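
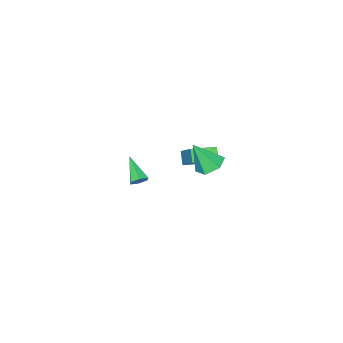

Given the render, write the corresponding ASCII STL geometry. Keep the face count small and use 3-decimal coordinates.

solid 
facet normal 0.351 0.736 -0.579
outer loop
vertex 4.479 -0.941 3.201
vertex 4.264 -1.193 2.75
vertex 3.957 -0.822 3.036
endloop
endfacet
facet normal -0.185 0.420 0.889
outer loop
vertex 4.479 -0.941 3.201
vertex 3.957 -0.822 3.036
vertex 3.656 -2.467 3.75
endloop
endfacet
facet normal 0.352 0.736 -0.578
outer loop
vertex 3.957 -0.822 3.036
vertex 4.264 -1.193 2.75
vertex 3.742 -1.074 2.584
endloop
endfacet
facet normal -0.917 0.288 0.276
outer loop
vertex 3.957 -0.822 3.036
vertex 3.742 -1.074 2.584
vertex 3.656 -2.467 3.75
endloop
endfacet
facet normal 0.352 0.736 -0.578
outer loop
vertex 3.742 -1.074 2.584
vertex 4.264 -1.193 2.75
vertex 4.049 -1.445 2.298
endloop
endfacet
facet normal -0.826 -0.331 -0.457
outer loop
vertex 3.742 -1.074 2.584
vertex 4.049 -1.445 2.298
vertex 3.656 -2.467 3.75
endloop
endfacet
facet normal 0.352 0.736 -0.578
outer loop
vertex 4.049 -1.445 2.298
vertex 4.264 -1.193 2.75
vertex 4.571 -1.564 2.464
endloop
endfacet
facet normal -0.003 -0.817 -0.576
outer loop
vertex 4.049 -1.445 2.298
vertex 4.571 -1.564 2.464
vertex 3.656 -2.467 3.75
endloop
endfacet
facet normal 0.351 0.736 -0.578
outer loop
vertex 4.571 -1.564 2.464
vertex 4.264 -1.193 2.75
vertex 4.785 -1.312 2.915
endloop
endfacet
facet normal 0.728 -0.685 0.037
outer loop
vertex 4.571 -1.564 2.464
vertex 4.785 -1.312 2.915
vertex 3.656 -2.467 3.75
endloop
endfacet
facet normal 0.351 0.736 -0.579
outer loop
vertex 4.785 -1.312 2.915
vertex 4.264 -1.193 2.75
vertex 4.479 -0.941 3.201
endloop
endfacet
facet normal 0.637 -0.067 0.768
outer loop
vertex 4.785 -1.312 2.915
vertex 4.479 -0.941 3.201
vertex 3.656 -2.467 3.75
endloop
endfacet
facet normal -0.334 0.374 -0.865
outer loop
vertex -0.053 -1.02 1.074
vertex -0.7 -0.521 1.539
vertex 0.148 -0.151 1.372
endloop
endfacet
facet normal 0.976 -0.219 -0.019
outer loop
vertex -0.053 -1.02 1.074
vertex 0.148 -0.151 1.372
vertex -0.06 -1.239 3.201
endloop
endfacet
facet normal -0.334 0.374 -0.865
outer loop
vertex 0.148 -0.151 1.372
vertex -0.7 -0.521 1.539
vertex -0.499 0.348 1.837
endloop
endfacet
facet normal 0.723 0.554 0.412
outer loop
vertex 0.148 -0.151 1.372
vertex -0.499 0.348 1.837
vertex -0.06 -1.239 3.201
endloop
endfacet
facet normal -0.334 0.374 -0.865
outer loop
vertex -0.499 0.348 1.837
vertex -0.7 -0.521 1.539
vertex -1.347 -0.022 2.004
endloop
endfacet
facet normal -0.122 0.627 0.769
outer loop
vertex -0.499 0.348 1.837
vertex -1.347 -0.022 2.004
vertex -0.06 -1.239 3.201
endloop
endfacet
facet normal -0.333 0.374 -0.865
outer loop
vertex -1.347 -0.022 2.004
vertex -0.7 -0.521 1.539
vertex -1.548 -0.89 1.706
endloop
endfacet
facet normal -0.715 -0.073 0.695
outer loop
vertex -1.347 -0.022 2.004
vertex -1.548 -0.89 1.706
vertex -0.06 -1.239 3.201
endloop
endfacet
facet normal -0.333 0.374 -0.865
outer loop
vertex -1.548 -0.89 1.706
vertex -0.7 -0.521 1.539
vertex -0.901 -1.389 1.241
endloop
endfacet
facet normal -0.463 -0.846 0.264
outer loop
vertex -1.548 -0.89 1.706
vertex -0.901 -1.389 1.241
vertex -0.06 -1.239 3.201
endloop
endfacet
facet normal -0.333 0.374 -0.865
outer loop
vertex -0.901 -1.389 1.241
vertex -0.7 -0.521 1.539
vertex -0.053 -1.02 1.074
endloop
endfacet
facet normal 0.382 -0.920 -0.093
outer loop
vertex -0.901 -1.389 1.241
vertex -0.053 -1.02 1.074
vertex -0.06 -1.239 3.201
endloop
endfacet
facet normal -0.841 0.532 -0.095
outer loop
vertex -3.764 -2.681 0.124
vertex -3.36 -2.174 -0.612
vertex -4.492 -4.076 -1.236
endloop
endfacet
facet normal -0.412 -0.517 0.751
outer loop
vertex -3.18 -4.906 -1.088
vertex -3.764 -2.681 0.124
vertex -4.492 -4.076 -1.236
endloop
endfacet
facet normal -0.842 0.532 -0.094
outer loop
vertex -4.492 -4.076 -1.236
vertex -3.36 -2.174 -0.612
vertex -4.089 -3.569 -1.972
endloop
endfacet
facet normal -0.350 -0.671 -0.654
outer loop
vertex -4.089 -3.569 -1.972
vertex -3.18 -4.906 -1.088
vertex -4.492 -4.076 -1.236
endloop
endfacet
facet normal 0.350 0.670 0.654
outer loop
vertex -3.764 -2.681 0.124
vertex -2.048 -3.004 -0.464
vertex -3.36 -2.174 -0.612
endloop
endfacet
facet normal -0.411 -0.517 0.751
outer loop
vertex -2.451 -3.511 0.272
vertex -3.764 -2.681 0.124
vertex -3.18 -4.906 -1.088
endloop
endfacet
facet normal 0.350 0.671 0.654
outer loop
vertex -2.451 -3.511 0.272
vertex -2.048 -3.004 -0.464
vertex -3.764 -2.681 0.124
endloop
endfacet
facet normal 0.412 0.517 -0.751
outer loop
vertex -3.36 -2.174 -0.612
vertex -2.048 -3.004 -0.464
vertex -4.089 -3.569 -1.972
endloop
endfacet
facet normal -0.350 -0.671 -0.654
outer loop
vertex -2.776 -4.399 -1.824
vertex -3.18 -4.906 -1.088
vertex -4.089 -3.569 -1.972
endloop
endfacet
facet normal 0.411 0.517 -0.751
outer loop
vertex -4.089 -3.569 -1.972
vertex -2.048 -3.004 -0.464
vertex -2.776 -4.399 -1.824
endloop
endfacet
facet normal 0.841 -0.532 0.095
outer loop
vertex -2.776 -4.399 -1.824
vertex -2.451 -3.511 0.272
vertex -3.18 -4.906 -1.088
endloop
endfacet
facet normal 0.842 -0.532 0.095
outer loop
vertex -2.048 -3.004 -0.464
vertex -2.451 -3.511 0.272
vertex -2.776 -4.399 -1.824
endloop
endfacet

endsolid


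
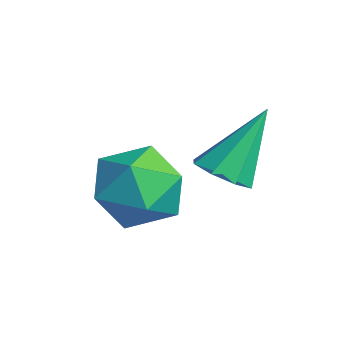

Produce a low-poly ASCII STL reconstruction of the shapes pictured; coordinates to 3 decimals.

solid 
facet normal -0.242 -0.185 0.953
outer loop
vertex -0.415 0.025 -3.252
vertex -0.609 -0.789 -3.459
vertex 0.193 -0.585 -3.216
endloop
endfacet
facet normal 0.265 0.318 0.910
outer loop
vertex -0.415 0.025 -3.252
vertex 0.193 -0.585 -3.216
vertex 0.38 0.191 -3.542
endloop
endfacet
facet normal 0.010 0.856 0.517
outer loop
vertex -0.415 0.025 -3.252
vertex 0.38 0.191 -3.542
vertex -0.306 0.467 -3.985
endloop
endfacet
facet normal -0.655 0.687 0.317
outer loop
vertex -0.415 0.025 -3.252
vertex -0.306 0.467 -3.985
vertex -0.917 -0.139 -3.934
endloop
endfacet
facet normal -0.810 0.044 0.585
outer loop
vertex -0.415 0.025 -3.252
vertex -0.917 -0.139 -3.934
vertex -0.609 -0.789 -3.459
endloop
endfacet
facet normal 0.824 0.039 0.565
outer loop
vertex 0.38 0.191 -3.542
vertex 0.193 -0.585 -3.216
vertex 0.677 -0.521 -3.926
endloop
endfacet
facet normal 0.004 -0.773 0.635
outer loop
vertex 0.193 -0.585 -3.216
vertex -0.609 -0.789 -3.459
vertex 0.066 -1.127 -3.875
endloop
endfacet
facet normal -0.914 -0.403 0.041
outer loop
vertex -0.609 -0.789 -3.459
vertex -0.917 -0.139 -3.934
vertex -0.62 -0.851 -4.318
endloop
endfacet
facet normal -0.663 0.636 -0.395
outer loop
vertex -0.917 -0.139 -3.934
vertex -0.306 0.467 -3.985
vertex -0.433 -0.075 -4.644
endloop
endfacet
facet normal 0.411 0.909 -0.071
outer loop
vertex -0.306 0.467 -3.985
vertex 0.38 0.191 -3.542
vertex 0.369 0.129 -4.401
endloop
endfacet
facet normal 0.655 -0.687 -0.317
outer loop
vertex 0.175 -0.685 -4.608
vertex 0.677 -0.521 -3.926
vertex 0.066 -1.127 -3.875
endloop
endfacet
facet normal -0.010 -0.856 -0.517
outer loop
vertex 0.175 -0.685 -4.608
vertex 0.066 -1.127 -3.875
vertex -0.62 -0.851 -4.318
endloop
endfacet
facet normal -0.265 -0.318 -0.910
outer loop
vertex 0.175 -0.685 -4.608
vertex -0.62 -0.851 -4.318
vertex -0.433 -0.075 -4.644
endloop
endfacet
facet normal 0.242 0.185 -0.953
outer loop
vertex 0.175 -0.685 -4.608
vertex -0.433 -0.075 -4.644
vertex 0.369 0.129 -4.401
endloop
endfacet
facet normal 0.810 -0.044 -0.585
outer loop
vertex 0.175 -0.685 -4.608
vertex 0.369 0.129 -4.401
vertex 0.677 -0.521 -3.926
endloop
endfacet
facet normal 0.663 -0.636 0.395
outer loop
vertex 0.066 -1.127 -3.875
vertex 0.677 -0.521 -3.926
vertex 0.193 -0.585 -3.216
endloop
endfacet
facet normal -0.411 -0.909 0.071
outer loop
vertex -0.62 -0.851 -4.318
vertex 0.066 -1.127 -3.875
vertex -0.609 -0.789 -3.459
endloop
endfacet
facet normal -0.824 -0.039 -0.565
outer loop
vertex -0.433 -0.075 -4.644
vertex -0.62 -0.851 -4.318
vertex -0.917 -0.139 -3.934
endloop
endfacet
facet normal -0.004 0.773 -0.635
outer loop
vertex 0.369 0.129 -4.401
vertex -0.433 -0.075 -4.644
vertex -0.306 0.467 -3.985
endloop
endfacet
facet normal 0.914 0.403 -0.041
outer loop
vertex 0.677 -0.521 -3.926
vertex 0.369 0.129 -4.401
vertex 0.38 0.191 -3.542
endloop
endfacet
facet normal 0.091 -0.566 -0.819
outer loop
vertex 1.388 0.871 -3.4
vertex 0.964 0.589 -3.252
vertex 1.042 1.024 -3.544
endloop
endfacet
facet normal 0.453 0.877 -0.157
outer loop
vertex 1.388 0.871 -3.4
vertex 1.042 1.024 -3.544
vertex 0.836 1.391 -2.088
endloop
endfacet
facet normal 0.089 -0.566 -0.819
outer loop
vertex 1.042 1.024 -3.544
vertex 0.964 0.589 -3.252
vertex 0.65 0.923 -3.517
endloop
endfacet
facet normal -0.258 0.928 -0.270
outer loop
vertex 1.042 1.024 -3.544
vertex 0.65 0.923 -3.517
vertex 0.836 1.391 -2.088
endloop
endfacet
facet normal 0.091 -0.565 -0.820
outer loop
vertex 0.65 0.923 -3.517
vertex 0.964 0.589 -3.252
vertex 0.442 0.625 -3.335
endloop
endfacet
facet normal -0.837 0.542 -0.069
outer loop
vertex 0.65 0.923 -3.517
vertex 0.442 0.625 -3.335
vertex 0.836 1.391 -2.088
endloop
endfacet
facet normal 0.091 -0.565 -0.820
outer loop
vertex 0.442 0.625 -3.335
vertex 0.964 0.589 -3.252
vertex 0.541 0.307 -3.105
endloop
endfacet
facet normal -0.942 -0.054 0.331
outer loop
vertex 0.442 0.625 -3.335
vertex 0.541 0.307 -3.105
vertex 0.836 1.391 -2.088
endloop
endfacet
facet normal 0.092 -0.565 -0.820
outer loop
vertex 0.541 0.307 -3.105
vertex 0.964 0.589 -3.252
vertex 0.887 0.153 -2.96
endloop
endfacet
facet normal -0.515 -0.508 0.691
outer loop
vertex 0.541 0.307 -3.105
vertex 0.887 0.153 -2.96
vertex 0.836 1.391 -2.088
endloop
endfacet
facet normal 0.091 -0.565 -0.820
outer loop
vertex 0.887 0.153 -2.96
vertex 0.964 0.589 -3.252
vertex 1.279 0.255 -2.987
endloop
endfacet
facet normal 0.201 -0.559 0.805
outer loop
vertex 0.887 0.153 -2.96
vertex 1.279 0.255 -2.987
vertex 0.836 1.391 -2.088
endloop
endfacet
facet normal 0.090 -0.565 -0.820
outer loop
vertex 1.279 0.255 -2.987
vertex 0.964 0.589 -3.252
vertex 1.487 0.552 -3.169
endloop
endfacet
facet normal 0.778 -0.175 0.604
outer loop
vertex 1.279 0.255 -2.987
vertex 1.487 0.552 -3.169
vertex 0.836 1.391 -2.088
endloop
endfacet
facet normal 0.090 -0.566 -0.820
outer loop
vertex 1.487 0.552 -3.169
vertex 0.964 0.589 -3.252
vertex 1.388 0.871 -3.4
endloop
endfacet
facet normal 0.883 0.422 0.204
outer loop
vertex 1.487 0.552 -3.169
vertex 1.388 0.871 -3.4
vertex 0.836 1.391 -2.088
endloop
endfacet

endsolid


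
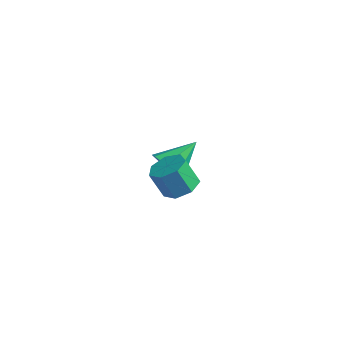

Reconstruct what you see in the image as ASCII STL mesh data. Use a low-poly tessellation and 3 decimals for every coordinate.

solid 
facet normal 0.463 0.097 -0.881
outer loop
vertex 2.777 -3.145 1.103
vertex 2.063 -2.805 0.765
vertex 2.716 -2.402 1.153
endloop
endfacet
facet normal 0.883 0.041 0.468
outer loop
vertex 2.777 -3.145 1.103
vertex 2.716 -2.402 1.153
vertex 2.152 -3.275 2.293
endloop
endfacet
facet normal 0.882 0.042 0.468
outer loop
vertex 2.152 -3.275 2.293
vertex 2.716 -2.402 1.153
vertex 2.091 -2.533 2.342
endloop
endfacet
facet normal -0.462 -0.096 0.881
outer loop
vertex 2.152 -3.275 2.293
vertex 2.091 -2.533 2.342
vertex 1.437 -2.935 1.955
endloop
endfacet
facet normal 0.464 0.096 -0.881
outer loop
vertex 2.716 -2.402 1.153
vertex 2.063 -2.805 0.765
vertex 2.164 -1.963 0.91
endloop
endfacet
facet normal 0.487 0.803 0.344
outer loop
vertex 2.716 -2.402 1.153
vertex 2.164 -1.963 0.91
vertex 2.091 -2.533 2.342
endloop
endfacet
facet normal 0.488 0.802 0.344
outer loop
vertex 2.091 -2.533 2.342
vertex 2.164 -1.963 0.91
vertex 1.539 -2.093 2.1
endloop
endfacet
facet normal -0.463 -0.096 0.881
outer loop
vertex 2.091 -2.533 2.342
vertex 1.539 -2.093 2.1
vertex 1.437 -2.935 1.955
endloop
endfacet
facet normal 0.462 0.096 -0.882
outer loop
vertex 2.164 -1.963 0.91
vertex 2.063 -2.805 0.765
vertex 1.535 -2.158 0.559
endloop
endfacet
facet normal -0.276 0.960 -0.040
outer loop
vertex 2.164 -1.963 0.91
vertex 1.535 -2.158 0.559
vertex 1.539 -2.093 2.1
endloop
endfacet
facet normal -0.275 0.960 -0.040
outer loop
vertex 1.539 -2.093 2.1
vertex 1.535 -2.158 0.559
vertex 0.91 -2.288 1.748
endloop
endfacet
facet normal -0.463 -0.096 0.881
outer loop
vertex 1.539 -2.093 2.1
vertex 0.91 -2.288 1.748
vertex 1.437 -2.935 1.955
endloop
endfacet
facet normal 0.462 0.096 -0.882
outer loop
vertex 1.535 -2.158 0.559
vertex 2.063 -2.805 0.765
vertex 1.303 -2.84 0.363
endloop
endfacet
facet normal -0.830 0.395 -0.393
outer loop
vertex 1.535 -2.158 0.559
vertex 1.303 -2.84 0.363
vertex 0.91 -2.288 1.748
endloop
endfacet
facet normal -0.830 0.395 -0.393
outer loop
vertex 0.91 -2.288 1.748
vertex 1.303 -2.84 0.363
vertex 0.678 -2.97 1.552
endloop
endfacet
facet normal -0.463 -0.096 0.881
outer loop
vertex 0.91 -2.288 1.748
vertex 0.678 -2.97 1.552
vertex 1.437 -2.935 1.955
endloop
endfacet
facet normal 0.462 0.096 -0.882
outer loop
vertex 1.303 -2.84 0.363
vertex 2.063 -2.805 0.765
vertex 1.644 -3.495 0.47
endloop
endfacet
facet normal -0.760 -0.469 -0.451
outer loop
vertex 1.303 -2.84 0.363
vertex 1.644 -3.495 0.47
vertex 0.678 -2.97 1.552
endloop
endfacet
facet normal -0.760 -0.468 -0.451
outer loop
vertex 0.678 -2.97 1.552
vertex 1.644 -3.495 0.47
vertex 1.019 -3.626 1.659
endloop
endfacet
facet normal -0.463 -0.097 0.881
outer loop
vertex 0.678 -2.97 1.552
vertex 1.019 -3.626 1.659
vertex 1.437 -2.935 1.955
endloop
endfacet
facet normal 0.463 0.096 -0.881
outer loop
vertex 1.644 -3.495 0.47
vertex 2.063 -2.805 0.765
vertex 2.299 -3.631 0.799
endloop
endfacet
facet normal -0.118 -0.978 -0.170
outer loop
vertex 1.644 -3.495 0.47
vertex 2.299 -3.631 0.799
vertex 1.019 -3.626 1.659
endloop
endfacet
facet normal -0.117 -0.979 -0.168
outer loop
vertex 1.019 -3.626 1.659
vertex 2.299 -3.631 0.799
vertex 1.674 -3.761 1.989
endloop
endfacet
facet normal -0.464 -0.097 0.881
outer loop
vertex 1.019 -3.626 1.659
vertex 1.674 -3.761 1.989
vertex 1.437 -2.935 1.955
endloop
endfacet
facet normal 0.463 0.096 -0.881
outer loop
vertex 2.299 -3.631 0.799
vertex 2.063 -2.805 0.765
vertex 2.777 -3.145 1.103
endloop
endfacet
facet normal 0.613 -0.753 0.240
outer loop
vertex 2.299 -3.631 0.799
vertex 2.777 -3.145 1.103
vertex 1.674 -3.761 1.989
endloop
endfacet
facet normal 0.613 -0.753 0.240
outer loop
vertex 1.674 -3.761 1.989
vertex 2.777 -3.145 1.103
vertex 2.152 -3.275 2.293
endloop
endfacet
facet normal -0.462 -0.096 0.881
outer loop
vertex 1.674 -3.761 1.989
vertex 2.152 -3.275 2.293
vertex 1.437 -2.935 1.955
endloop
endfacet
facet normal -0.286 -0.830 -0.479
outer loop
vertex -0.92 1.449 -3.637
vertex -1.729 1.916 -3.963
vertex -0.807 1.794 -4.302
endloop
endfacet
facet normal 0.976 0.072 0.203
outer loop
vertex -0.92 1.449 -3.637
vertex -0.807 1.794 -4.302
vertex -1.191 3.484 -3.057
endloop
endfacet
facet normal -0.286 -0.830 -0.480
outer loop
vertex -0.807 1.794 -4.302
vertex -1.729 1.916 -3.963
vertex -1.235 2.211 -4.768
endloop
endfacet
facet normal 0.821 0.447 -0.354
outer loop
vertex -0.807 1.794 -4.302
vertex -1.235 2.211 -4.768
vertex -1.191 3.484 -3.057
endloop
endfacet
facet normal -0.286 -0.830 -0.479
outer loop
vertex -1.235 2.211 -4.768
vertex -1.729 1.916 -3.963
vertex -1.952 2.455 -4.763
endloop
endfacet
facet normal 0.259 0.772 -0.581
outer loop
vertex -1.235 2.211 -4.768
vertex -1.952 2.455 -4.763
vertex -1.191 3.484 -3.057
endloop
endfacet
facet normal -0.285 -0.830 -0.480
outer loop
vertex -1.952 2.455 -4.763
vertex -1.729 1.916 -3.963
vertex -2.539 2.383 -4.29
endloop
endfacet
facet normal -0.383 0.856 -0.346
outer loop
vertex -1.952 2.455 -4.763
vertex -2.539 2.383 -4.29
vertex -1.191 3.484 -3.057
endloop
endfacet
facet normal -0.285 -0.830 -0.480
outer loop
vertex -2.539 2.383 -4.29
vertex -1.729 1.916 -3.963
vertex -2.652 2.037 -3.625
endloop
endfacet
facet normal -0.728 0.651 0.215
outer loop
vertex -2.539 2.383 -4.29
vertex -2.652 2.037 -3.625
vertex -1.191 3.484 -3.057
endloop
endfacet
facet normal -0.284 -0.830 -0.479
outer loop
vertex -2.652 2.037 -3.625
vertex -1.729 1.916 -3.963
vertex -2.224 1.621 -3.158
endloop
endfacet
facet normal -0.573 0.276 0.771
outer loop
vertex -2.652 2.037 -3.625
vertex -2.224 1.621 -3.158
vertex -1.191 3.484 -3.057
endloop
endfacet
facet normal -0.286 -0.830 -0.480
outer loop
vertex -2.224 1.621 -3.158
vertex -1.729 1.916 -3.963
vertex -1.507 1.377 -3.163
endloop
endfacet
facet normal -0.010 -0.049 0.999
outer loop
vertex -2.224 1.621 -3.158
vertex -1.507 1.377 -3.163
vertex -1.191 3.484 -3.057
endloop
endfacet
facet normal -0.286 -0.830 -0.480
outer loop
vertex -1.507 1.377 -3.163
vertex -1.729 1.916 -3.963
vertex -0.92 1.449 -3.637
endloop
endfacet
facet normal 0.632 -0.133 0.763
outer loop
vertex -1.507 1.377 -3.163
vertex -0.92 1.449 -3.637
vertex -1.191 3.484 -3.057
endloop
endfacet

endsolid


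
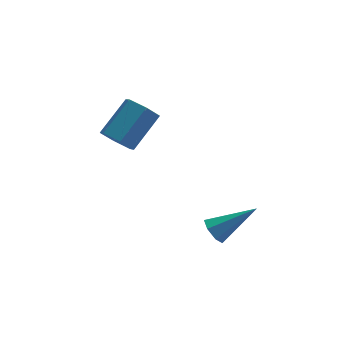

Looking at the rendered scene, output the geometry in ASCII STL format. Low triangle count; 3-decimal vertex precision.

solid 
facet normal -0.590 -0.543 -0.597
outer loop
vertex -3.106 2.977 2.414
vertex -3.675 2.843 3.098
vertex -3.782 3.554 2.557
endloop
endfacet
facet normal 0.296 0.542 -0.787
outer loop
vertex -3.106 2.977 2.414
vertex -3.782 3.554 2.557
vertex -1.896 4.091 3.637
endloop
endfacet
facet normal 0.296 0.542 -0.787
outer loop
vertex -1.896 4.091 3.637
vertex -3.782 3.554 2.557
vertex -2.572 4.668 3.78
endloop
endfacet
facet normal 0.590 0.544 0.597
outer loop
vertex -1.896 4.091 3.637
vertex -2.572 4.668 3.78
vertex -2.465 3.957 4.322
endloop
endfacet
facet normal -0.590 -0.543 -0.597
outer loop
vertex -3.782 3.554 2.557
vertex -3.675 2.843 3.098
vertex -4.351 3.42 3.241
endloop
endfacet
facet normal -0.502 0.826 -0.256
outer loop
vertex -3.782 3.554 2.557
vertex -4.351 3.42 3.241
vertex -2.572 4.668 3.78
endloop
endfacet
facet normal -0.502 0.826 -0.256
outer loop
vertex -2.572 4.668 3.78
vertex -4.351 3.42 3.241
vertex -3.141 4.534 4.465
endloop
endfacet
facet normal 0.590 0.544 0.597
outer loop
vertex -2.572 4.668 3.78
vertex -3.141 4.534 4.465
vertex -2.465 3.957 4.322
endloop
endfacet
facet normal -0.590 -0.544 -0.597
outer loop
vertex -4.351 3.42 3.241
vertex -3.675 2.843 3.098
vertex -4.244 2.709 3.783
endloop
endfacet
facet normal -0.799 0.284 0.531
outer loop
vertex -4.351 3.42 3.241
vertex -4.244 2.709 3.783
vertex -3.141 4.534 4.465
endloop
endfacet
facet normal -0.798 0.284 0.531
outer loop
vertex -3.141 4.534 4.465
vertex -4.244 2.709 3.783
vertex -3.034 3.823 5.006
endloop
endfacet
facet normal 0.590 0.543 0.597
outer loop
vertex -3.141 4.534 4.465
vertex -3.034 3.823 5.006
vertex -2.465 3.957 4.322
endloop
endfacet
facet normal -0.590 -0.544 -0.597
outer loop
vertex -4.244 2.709 3.783
vertex -3.675 2.843 3.098
vertex -3.568 2.132 3.64
endloop
endfacet
facet normal -0.296 -0.542 0.787
outer loop
vertex -4.244 2.709 3.783
vertex -3.568 2.132 3.64
vertex -3.034 3.823 5.006
endloop
endfacet
facet normal -0.296 -0.542 0.787
outer loop
vertex -3.034 3.823 5.006
vertex -3.568 2.132 3.64
vertex -2.358 3.246 4.863
endloop
endfacet
facet normal 0.590 0.543 0.597
outer loop
vertex -3.034 3.823 5.006
vertex -2.358 3.246 4.863
vertex -2.465 3.957 4.322
endloop
endfacet
facet normal -0.590 -0.544 -0.597
outer loop
vertex -3.568 2.132 3.64
vertex -3.675 2.843 3.098
vertex -2.999 2.266 2.955
endloop
endfacet
facet normal 0.502 -0.826 0.256
outer loop
vertex -3.568 2.132 3.64
vertex -2.999 2.266 2.955
vertex -2.358 3.246 4.863
endloop
endfacet
facet normal 0.502 -0.826 0.256
outer loop
vertex -2.358 3.246 4.863
vertex -2.999 2.266 2.955
vertex -1.789 3.38 4.179
endloop
endfacet
facet normal 0.590 0.543 0.597
outer loop
vertex -2.358 3.246 4.863
vertex -1.789 3.38 4.179
vertex -2.465 3.957 4.322
endloop
endfacet
facet normal -0.590 -0.543 -0.597
outer loop
vertex -2.999 2.266 2.955
vertex -3.675 2.843 3.098
vertex -3.106 2.977 2.414
endloop
endfacet
facet normal 0.798 -0.284 -0.531
outer loop
vertex -2.999 2.266 2.955
vertex -3.106 2.977 2.414
vertex -1.789 3.38 4.179
endloop
endfacet
facet normal 0.798 -0.284 -0.531
outer loop
vertex -1.789 3.38 4.179
vertex -3.106 2.977 2.414
vertex -1.896 4.091 3.637
endloop
endfacet
facet normal 0.590 0.544 0.597
outer loop
vertex -1.789 3.38 4.179
vertex -1.896 4.091 3.637
vertex -2.465 3.957 4.322
endloop
endfacet
facet normal -0.826 -0.052 -0.561
outer loop
vertex 0.221 -2.143 0.37
vertex -0.075 -1.656 0.761
vertex 0.307 -1.578 0.191
endloop
endfacet
facet normal 0.753 -0.300 -0.585
outer loop
vertex 0.221 -2.143 0.37
vertex 0.307 -1.578 0.191
vertex 1.695 -1.544 1.959
endloop
endfacet
facet normal -0.826 -0.054 -0.561
outer loop
vertex 0.307 -1.578 0.191
vertex -0.075 -1.656 0.761
vertex 0.105 -1.072 0.44
endloop
endfacet
facet normal 0.664 0.526 -0.531
outer loop
vertex 0.307 -1.578 0.191
vertex 0.105 -1.072 0.44
vertex 1.695 -1.544 1.959
endloop
endfacet
facet normal -0.827 -0.052 -0.559
outer loop
vertex 0.105 -1.072 0.44
vertex -0.075 -1.656 0.761
vertex -0.231 -1.006 0.931
endloop
endfacet
facet normal 0.249 0.968 0.040
outer loop
vertex 0.105 -1.072 0.44
vertex -0.231 -1.006 0.931
vertex 1.695 -1.544 1.959
endloop
endfacet
facet normal -0.826 -0.052 -0.561
outer loop
vertex -0.231 -1.006 0.931
vertex -0.075 -1.656 0.761
vertex -0.45 -1.43 1.293
endloop
endfacet
facet normal -0.181 0.691 0.700
outer loop
vertex -0.231 -1.006 0.931
vertex -0.45 -1.43 1.293
vertex 1.695 -1.544 1.959
endloop
endfacet
facet normal -0.827 -0.053 -0.560
outer loop
vertex -0.45 -1.43 1.293
vertex -0.075 -1.656 0.761
vertex -0.386 -2.024 1.255
endloop
endfacet
facet normal -0.300 -0.093 0.949
outer loop
vertex -0.45 -1.43 1.293
vertex -0.386 -2.024 1.255
vertex 1.695 -1.544 1.959
endloop
endfacet
facet normal -0.827 -0.053 -0.560
outer loop
vertex -0.386 -2.024 1.255
vertex -0.075 -1.656 0.761
vertex -0.087 -2.341 0.844
endloop
endfacet
facet normal -0.019 -0.798 0.602
outer loop
vertex -0.386 -2.024 1.255
vertex -0.087 -2.341 0.844
vertex 1.695 -1.544 1.959
endloop
endfacet
facet normal -0.827 -0.053 -0.560
outer loop
vertex -0.087 -2.341 0.844
vertex -0.075 -1.656 0.761
vertex 0.221 -2.143 0.37
endloop
endfacet
facet normal 0.448 -0.890 -0.080
outer loop
vertex -0.087 -2.341 0.844
vertex 0.221 -2.143 0.37
vertex 1.695 -1.544 1.959
endloop
endfacet

endsolid


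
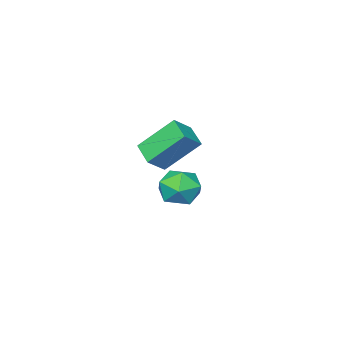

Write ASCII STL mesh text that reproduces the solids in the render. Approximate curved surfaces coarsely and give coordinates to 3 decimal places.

solid 
facet normal -0.518 0.490 0.701
outer loop
vertex -2.251 -2.778 -2.625
vertex -1.448 -2.826 -1.998
vertex -1.876 -1.803 -3.03
endloop
endfacet
facet normal -0.787 0.047 -0.615
outer loop
vertex -0.892 -2.734 -4.362
vertex -2.251 -2.778 -2.625
vertex -1.876 -1.803 -3.03
endloop
endfacet
facet normal -0.518 0.490 0.701
outer loop
vertex -1.876 -1.803 -3.03
vertex -1.448 -2.826 -1.998
vertex -1.073 -1.851 -2.403
endloop
endfacet
facet normal 0.334 0.870 -0.361
outer loop
vertex -1.073 -1.851 -2.403
vertex -0.892 -2.734 -4.362
vertex -1.876 -1.803 -3.03
endloop
endfacet
facet normal -0.334 -0.870 0.361
outer loop
vertex -2.251 -2.778 -2.625
vertex -0.464 -3.757 -3.33
vertex -1.448 -2.826 -1.998
endloop
endfacet
facet normal -0.787 0.047 -0.615
outer loop
vertex -1.267 -3.709 -3.957
vertex -2.251 -2.778 -2.625
vertex -0.892 -2.734 -4.362
endloop
endfacet
facet normal -0.334 -0.870 0.361
outer loop
vertex -1.267 -3.709 -3.957
vertex -0.464 -3.757 -3.33
vertex -2.251 -2.778 -2.625
endloop
endfacet
facet normal 0.787 -0.047 0.615
outer loop
vertex -1.448 -2.826 -1.998
vertex -0.464 -3.757 -3.33
vertex -1.073 -1.851 -2.403
endloop
endfacet
facet normal 0.334 0.870 -0.361
outer loop
vertex -0.089 -2.782 -3.735
vertex -0.892 -2.734 -4.362
vertex -1.073 -1.851 -2.403
endloop
endfacet
facet normal 0.787 -0.047 0.615
outer loop
vertex -1.073 -1.851 -2.403
vertex -0.464 -3.757 -3.33
vertex -0.089 -2.782 -3.735
endloop
endfacet
facet normal 0.518 -0.490 -0.701
outer loop
vertex -0.089 -2.782 -3.735
vertex -1.267 -3.709 -3.957
vertex -0.892 -2.734 -4.362
endloop
endfacet
facet normal 0.518 -0.490 -0.701
outer loop
vertex -0.464 -3.757 -3.33
vertex -1.267 -3.709 -3.957
vertex -0.089 -2.782 -3.735
endloop
endfacet
facet normal -0.426 0.831 -0.358
outer loop
vertex 2.364 2.048 -3.223
vertex 1.574 1.708 -3.073
vertex 1.971 2.178 -2.454
endloop
endfacet
facet normal 0.206 0.977 -0.060
outer loop
vertex 2.364 2.048 -3.223
vertex 1.971 2.178 -2.454
vertex 2.824 1.996 -2.483
endloop
endfacet
facet normal 0.704 0.590 -0.396
outer loop
vertex 2.364 2.048 -3.223
vertex 2.824 1.996 -2.483
vertex 2.954 1.413 -3.12
endloop
endfacet
facet normal 0.378 0.205 -0.903
outer loop
vertex 2.364 2.048 -3.223
vertex 2.954 1.413 -3.12
vertex 2.181 1.235 -3.484
endloop
endfacet
facet normal -0.319 0.354 -0.879
outer loop
vertex 2.364 2.048 -3.223
vertex 2.181 1.235 -3.484
vertex 1.574 1.708 -3.073
endloop
endfacet
facet normal 0.184 0.763 0.619
outer loop
vertex 2.824 1.996 -2.483
vertex 1.971 2.178 -2.454
vertex 2.319 1.625 -1.876
endloop
endfacet
facet normal -0.838 0.528 0.137
outer loop
vertex 1.971 2.178 -2.454
vertex 1.574 1.708 -3.073
vertex 1.546 1.447 -2.24
endloop
endfacet
facet normal -0.667 -0.244 -0.704
outer loop
vertex 1.574 1.708 -3.073
vertex 2.181 1.235 -3.484
vertex 1.676 0.864 -2.877
endloop
endfacet
facet normal 0.461 -0.486 -0.742
outer loop
vertex 2.181 1.235 -3.484
vertex 2.954 1.413 -3.12
vertex 2.529 0.682 -2.906
endloop
endfacet
facet normal 0.988 0.137 0.076
outer loop
vertex 2.954 1.413 -3.12
vertex 2.824 1.996 -2.483
vertex 2.926 1.152 -2.287
endloop
endfacet
facet normal -0.378 -0.205 0.903
outer loop
vertex 2.136 0.812 -2.137
vertex 2.319 1.625 -1.876
vertex 1.546 1.447 -2.24
endloop
endfacet
facet normal -0.704 -0.590 0.396
outer loop
vertex 2.136 0.812 -2.137
vertex 1.546 1.447 -2.24
vertex 1.676 0.864 -2.877
endloop
endfacet
facet normal -0.206 -0.977 0.060
outer loop
vertex 2.136 0.812 -2.137
vertex 1.676 0.864 -2.877
vertex 2.529 0.682 -2.906
endloop
endfacet
facet normal 0.426 -0.831 0.358
outer loop
vertex 2.136 0.812 -2.137
vertex 2.529 0.682 -2.906
vertex 2.926 1.152 -2.287
endloop
endfacet
facet normal 0.319 -0.354 0.879
outer loop
vertex 2.136 0.812 -2.137
vertex 2.926 1.152 -2.287
vertex 2.319 1.625 -1.876
endloop
endfacet
facet normal -0.461 0.486 0.742
outer loop
vertex 1.546 1.447 -2.24
vertex 2.319 1.625 -1.876
vertex 1.971 2.178 -2.454
endloop
endfacet
facet normal -0.988 -0.137 -0.076
outer loop
vertex 1.676 0.864 -2.877
vertex 1.546 1.447 -2.24
vertex 1.574 1.708 -3.073
endloop
endfacet
facet normal -0.184 -0.763 -0.619
outer loop
vertex 2.529 0.682 -2.906
vertex 1.676 0.864 -2.877
vertex 2.181 1.235 -3.484
endloop
endfacet
facet normal 0.838 -0.528 -0.137
outer loop
vertex 2.926 1.152 -2.287
vertex 2.529 0.682 -2.906
vertex 2.954 1.413 -3.12
endloop
endfacet
facet normal 0.667 0.244 0.704
outer loop
vertex 2.319 1.625 -1.876
vertex 2.926 1.152 -2.287
vertex 2.824 1.996 -2.483
endloop
endfacet

endsolid


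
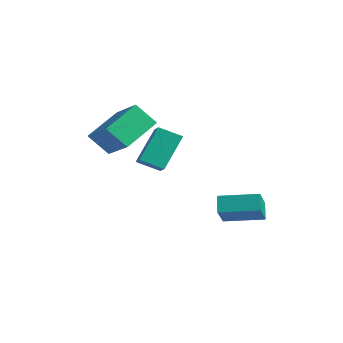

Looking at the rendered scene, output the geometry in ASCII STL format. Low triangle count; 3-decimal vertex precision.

solid 
facet normal -0.836 0.183 -0.518
outer loop
vertex -3.108 -3.319 1.64
vertex -3.264 -1.399 2.572
vertex -2.33 -2.745 0.587
endloop
endfacet
facet normal 0.073 -0.897 -0.435
outer loop
vertex -0.616 -3.121 1.648
vertex -3.108 -3.319 1.64
vertex -2.33 -2.745 0.587
endloop
endfacet
facet normal -0.835 0.184 -0.518
outer loop
vertex -2.33 -2.745 0.587
vertex -3.264 -1.399 2.572
vertex -2.485 -0.825 1.519
endloop
endfacet
facet normal 0.544 0.402 -0.737
outer loop
vertex -2.485 -0.825 1.519
vertex -0.616 -3.121 1.648
vertex -2.33 -2.745 0.587
endloop
endfacet
facet normal -0.544 -0.402 0.737
outer loop
vertex -3.108 -3.319 1.64
vertex -1.55 -1.775 3.633
vertex -3.264 -1.399 2.572
endloop
endfacet
facet normal 0.073 -0.897 -0.435
outer loop
vertex -1.395 -3.695 2.701
vertex -3.108 -3.319 1.64
vertex -0.616 -3.121 1.648
endloop
endfacet
facet normal -0.544 -0.401 0.737
outer loop
vertex -1.395 -3.695 2.701
vertex -1.55 -1.775 3.633
vertex -3.108 -3.319 1.64
endloop
endfacet
facet normal -0.073 0.897 0.435
outer loop
vertex -3.264 -1.399 2.572
vertex -1.55 -1.775 3.633
vertex -2.485 -0.825 1.519
endloop
endfacet
facet normal 0.544 0.402 -0.736
outer loop
vertex -0.772 -1.201 2.58
vertex -0.616 -3.121 1.648
vertex -2.485 -0.825 1.519
endloop
endfacet
facet normal -0.073 0.897 0.435
outer loop
vertex -2.485 -0.825 1.519
vertex -1.55 -1.775 3.633
vertex -0.772 -1.201 2.58
endloop
endfacet
facet normal 0.835 -0.184 0.518
outer loop
vertex -0.772 -1.201 2.58
vertex -1.395 -3.695 2.701
vertex -0.616 -3.121 1.648
endloop
endfacet
facet normal 0.836 -0.184 0.517
outer loop
vertex -1.55 -1.775 3.633
vertex -1.395 -3.695 2.701
vertex -0.772 -1.201 2.58
endloop
endfacet
facet normal -0.650 -0.621 0.438
outer loop
vertex 1.395 -3.093 3.442
vertex 0.688 -2.678 2.982
vertex 1.618 -4.401 1.919
endloop
endfacet
facet normal 0.752 -0.442 0.490
outer loop
vertex 2.392 -3.662 1.398
vertex 1.395 -3.093 3.442
vertex 1.618 -4.401 1.919
endloop
endfacet
facet normal -0.650 -0.621 0.438
outer loop
vertex 1.618 -4.401 1.919
vertex 0.688 -2.678 2.982
vertex 0.911 -3.985 1.459
endloop
endfacet
facet normal 0.110 -0.647 -0.754
outer loop
vertex 0.911 -3.985 1.459
vertex 2.392 -3.662 1.398
vertex 1.618 -4.401 1.919
endloop
endfacet
facet normal -0.111 0.647 0.754
outer loop
vertex 1.395 -3.093 3.442
vertex 1.462 -1.939 2.461
vertex 0.688 -2.678 2.982
endloop
endfacet
facet normal 0.751 -0.442 0.490
outer loop
vertex 2.169 -2.355 2.921
vertex 1.395 -3.093 3.442
vertex 2.392 -3.662 1.398
endloop
endfacet
facet normal -0.110 0.647 0.754
outer loop
vertex 2.169 -2.355 2.921
vertex 1.462 -1.939 2.461
vertex 1.395 -3.093 3.442
endloop
endfacet
facet normal -0.752 0.442 -0.489
outer loop
vertex 0.688 -2.678 2.982
vertex 1.462 -1.939 2.461
vertex 0.911 -3.985 1.459
endloop
endfacet
facet normal 0.110 -0.648 -0.754
outer loop
vertex 1.685 -3.247 0.938
vertex 2.392 -3.662 1.398
vertex 0.911 -3.985 1.459
endloop
endfacet
facet normal -0.751 0.442 -0.490
outer loop
vertex 0.911 -3.985 1.459
vertex 1.462 -1.939 2.461
vertex 1.685 -3.247 0.938
endloop
endfacet
facet normal 0.650 0.621 -0.438
outer loop
vertex 1.685 -3.247 0.938
vertex 2.169 -2.355 2.921
vertex 2.392 -3.662 1.398
endloop
endfacet
facet normal 0.650 0.621 -0.438
outer loop
vertex 1.462 -1.939 2.461
vertex 2.169 -2.355 2.921
vertex 1.685 -3.247 0.938
endloop
endfacet
facet normal -0.512 0.480 0.712
outer loop
vertex 0.985 0.909 -2.135
vertex 2.5 2.159 -1.887
vertex 0.357 1.89 -3.247
endloop
endfacet
facet normal -0.765 -0.632 -0.125
outer loop
vertex 0.88 1.401 -3.973
vertex 0.985 0.909 -2.135
vertex 0.357 1.89 -3.247
endloop
endfacet
facet normal -0.512 0.479 0.712
outer loop
vertex 0.357 1.89 -3.247
vertex 2.5 2.159 -1.887
vertex 1.873 3.14 -2.998
endloop
endfacet
facet normal -0.389 0.609 -0.691
outer loop
vertex 1.873 3.14 -2.998
vertex 0.88 1.401 -3.973
vertex 0.357 1.89 -3.247
endloop
endfacet
facet normal 0.389 -0.609 0.691
outer loop
vertex 0.985 0.909 -2.135
vertex 3.023 1.67 -2.613
vertex 2.5 2.159 -1.887
endloop
endfacet
facet normal -0.766 -0.631 -0.125
outer loop
vertex 1.507 0.42 -2.862
vertex 0.985 0.909 -2.135
vertex 0.88 1.401 -3.973
endloop
endfacet
facet normal 0.390 -0.610 0.690
outer loop
vertex 1.507 0.42 -2.862
vertex 3.023 1.67 -2.613
vertex 0.985 0.909 -2.135
endloop
endfacet
facet normal 0.765 0.631 0.126
outer loop
vertex 2.5 2.159 -1.887
vertex 3.023 1.67 -2.613
vertex 1.873 3.14 -2.998
endloop
endfacet
facet normal -0.390 0.610 -0.690
outer loop
vertex 2.395 2.651 -3.725
vertex 0.88 1.401 -3.973
vertex 1.873 3.14 -2.998
endloop
endfacet
facet normal 0.765 0.631 0.125
outer loop
vertex 1.873 3.14 -2.998
vertex 3.023 1.67 -2.613
vertex 2.395 2.651 -3.725
endloop
endfacet
facet normal 0.512 -0.480 -0.712
outer loop
vertex 2.395 2.651 -3.725
vertex 1.507 0.42 -2.862
vertex 0.88 1.401 -3.973
endloop
endfacet
facet normal 0.512 -0.480 -0.712
outer loop
vertex 3.023 1.67 -2.613
vertex 1.507 0.42 -2.862
vertex 2.395 2.651 -3.725
endloop
endfacet

endsolid


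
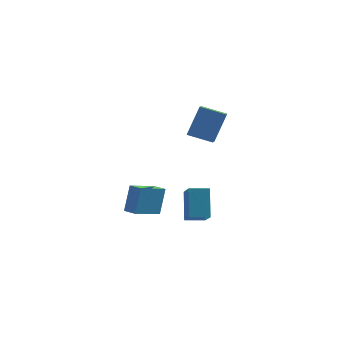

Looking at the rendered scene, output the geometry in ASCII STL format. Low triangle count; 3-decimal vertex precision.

solid 
facet normal -0.620 -0.692 0.369
outer loop
vertex -2.757 -2.729 -1.908
vertex -3.423 -2.198 -2.031
vertex -2.984 -3.383 -3.515
endloop
endfacet
facet normal 0.773 -0.618 0.142
outer loop
vertex -1.817 -2.082 -4.209
vertex -2.757 -2.729 -1.908
vertex -2.984 -3.383 -3.515
endloop
endfacet
facet normal -0.621 -0.692 0.369
outer loop
vertex -2.984 -3.383 -3.515
vertex -3.423 -2.198 -2.031
vertex -3.649 -2.852 -3.638
endloop
endfacet
facet normal -0.129 -0.374 -0.918
outer loop
vertex -3.649 -2.852 -3.638
vertex -1.817 -2.082 -4.209
vertex -2.984 -3.383 -3.515
endloop
endfacet
facet normal 0.129 0.374 0.918
outer loop
vertex -2.757 -2.729 -1.908
vertex -2.256 -0.897 -2.725
vertex -3.423 -2.198 -2.031
endloop
endfacet
facet normal 0.774 -0.617 0.142
outer loop
vertex -1.591 -1.428 -2.602
vertex -2.757 -2.729 -1.908
vertex -1.817 -2.082 -4.209
endloop
endfacet
facet normal 0.129 0.374 0.918
outer loop
vertex -1.591 -1.428 -2.602
vertex -2.256 -0.897 -2.725
vertex -2.757 -2.729 -1.908
endloop
endfacet
facet normal -0.773 0.618 -0.143
outer loop
vertex -3.423 -2.198 -2.031
vertex -2.256 -0.897 -2.725
vertex -3.649 -2.852 -3.638
endloop
endfacet
facet normal -0.129 -0.374 -0.918
outer loop
vertex -2.483 -1.551 -4.332
vertex -1.817 -2.082 -4.209
vertex -3.649 -2.852 -3.638
endloop
endfacet
facet normal -0.774 0.618 -0.142
outer loop
vertex -3.649 -2.852 -3.638
vertex -2.256 -0.897 -2.725
vertex -2.483 -1.551 -4.332
endloop
endfacet
facet normal 0.620 0.692 -0.369
outer loop
vertex -2.483 -1.551 -4.332
vertex -1.591 -1.428 -2.602
vertex -1.817 -2.082 -4.209
endloop
endfacet
facet normal 0.621 0.692 -0.369
outer loop
vertex -2.256 -0.897 -2.725
vertex -1.591 -1.428 -2.602
vertex -2.483 -1.551 -4.332
endloop
endfacet
facet normal -0.955 0.113 0.276
outer loop
vertex 0.226 -1.175 3.703
vertex 0.221 -0.302 3.329
vertex -0.373 -1.932 1.94
endloop
endfacet
facet normal 0.006 -0.920 0.393
outer loop
vertex 1.039 -2.098 1.531
vertex 0.226 -1.175 3.703
vertex -0.373 -1.932 1.94
endloop
endfacet
facet normal -0.954 0.112 0.277
outer loop
vertex -0.373 -1.932 1.94
vertex 0.221 -0.302 3.329
vertex -0.379 -1.058 1.566
endloop
endfacet
facet normal -0.298 -0.377 -0.877
outer loop
vertex -0.379 -1.058 1.566
vertex 1.039 -2.098 1.531
vertex -0.373 -1.932 1.94
endloop
endfacet
facet normal 0.298 0.377 0.877
outer loop
vertex 0.226 -1.175 3.703
vertex 1.633 -0.468 2.92
vertex 0.221 -0.302 3.329
endloop
endfacet
facet normal 0.005 -0.920 0.393
outer loop
vertex 1.639 -1.342 3.294
vertex 0.226 -1.175 3.703
vertex 1.039 -2.098 1.531
endloop
endfacet
facet normal 0.298 0.377 0.877
outer loop
vertex 1.639 -1.342 3.294
vertex 1.633 -0.468 2.92
vertex 0.226 -1.175 3.703
endloop
endfacet
facet normal -0.006 0.920 -0.393
outer loop
vertex 0.221 -0.302 3.329
vertex 1.633 -0.468 2.92
vertex -0.379 -1.058 1.566
endloop
endfacet
facet normal -0.298 -0.377 -0.877
outer loop
vertex 1.034 -1.225 1.157
vertex 1.039 -2.098 1.531
vertex -0.379 -1.058 1.566
endloop
endfacet
facet normal -0.005 0.919 -0.393
outer loop
vertex -0.379 -1.058 1.566
vertex 1.633 -0.468 2.92
vertex 1.034 -1.225 1.157
endloop
endfacet
facet normal 0.954 -0.113 -0.276
outer loop
vertex 1.034 -1.225 1.157
vertex 1.639 -1.342 3.294
vertex 1.039 -2.098 1.531
endloop
endfacet
facet normal 0.955 -0.112 -0.276
outer loop
vertex 1.633 -0.468 2.92
vertex 1.639 -1.342 3.294
vertex 1.034 -1.225 1.157
endloop
endfacet
facet normal -0.971 -0.231 0.067
outer loop
vertex -0.332 -1.336 -2.515
vertex -0.779 0.202 -3.679
vertex -0.167 -2.49 -4.103
endloop
endfacet
facet normal 0.226 -0.777 0.588
outer loop
vertex 0.959 -2.222 -4.181
vertex -0.332 -1.336 -2.515
vertex -0.167 -2.49 -4.103
endloop
endfacet
facet normal -0.971 -0.231 0.067
outer loop
vertex -0.167 -2.49 -4.103
vertex -0.779 0.202 -3.679
vertex -0.614 -0.952 -5.267
endloop
endfacet
facet normal 0.084 -0.586 -0.806
outer loop
vertex -0.614 -0.952 -5.267
vertex 0.959 -2.222 -4.181
vertex -0.167 -2.49 -4.103
endloop
endfacet
facet normal -0.084 0.586 0.806
outer loop
vertex -0.332 -1.336 -2.515
vertex 0.347 0.47 -3.757
vertex -0.779 0.202 -3.679
endloop
endfacet
facet normal 0.226 -0.777 0.588
outer loop
vertex 0.794 -1.068 -2.593
vertex -0.332 -1.336 -2.515
vertex 0.959 -2.222 -4.181
endloop
endfacet
facet normal -0.084 0.586 0.806
outer loop
vertex 0.794 -1.068 -2.593
vertex 0.347 0.47 -3.757
vertex -0.332 -1.336 -2.515
endloop
endfacet
facet normal -0.226 0.777 -0.588
outer loop
vertex -0.779 0.202 -3.679
vertex 0.347 0.47 -3.757
vertex -0.614 -0.952 -5.267
endloop
endfacet
facet normal 0.084 -0.586 -0.806
outer loop
vertex 0.512 -0.684 -5.345
vertex 0.959 -2.222 -4.181
vertex -0.614 -0.952 -5.267
endloop
endfacet
facet normal -0.226 0.777 -0.588
outer loop
vertex -0.614 -0.952 -5.267
vertex 0.347 0.47 -3.757
vertex 0.512 -0.684 -5.345
endloop
endfacet
facet normal 0.971 0.231 -0.067
outer loop
vertex 0.512 -0.684 -5.345
vertex 0.794 -1.068 -2.593
vertex 0.959 -2.222 -4.181
endloop
endfacet
facet normal 0.971 0.231 -0.067
outer loop
vertex 0.347 0.47 -3.757
vertex 0.794 -1.068 -2.593
vertex 0.512 -0.684 -5.345
endloop
endfacet

endsolid


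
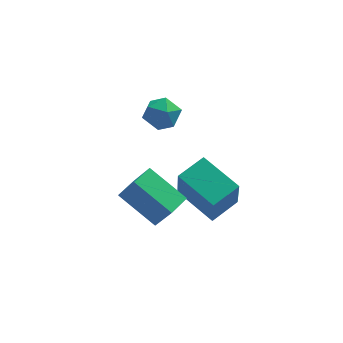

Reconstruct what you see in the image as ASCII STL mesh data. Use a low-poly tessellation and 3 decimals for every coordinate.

solid 
facet normal -0.091 0.983 -0.161
outer loop
vertex -2.818 4.366 -1.908
vertex -3.095 4.492 -0.979
vertex -2.148 4.541 -1.218
endloop
endfacet
facet normal 0.414 0.702 -0.580
outer loop
vertex -2.818 4.366 -1.908
vertex -2.148 4.541 -1.218
vertex -1.976 3.869 -1.908
endloop
endfacet
facet normal 0.113 0.191 -0.975
outer loop
vertex -2.818 4.366 -1.908
vertex -1.976 3.869 -1.908
vertex -2.817 3.407 -2.096
endloop
endfacet
facet normal -0.579 0.156 -0.800
outer loop
vertex -2.818 4.366 -1.908
vertex -2.817 3.407 -2.096
vertex -3.508 3.792 -1.521
endloop
endfacet
facet normal -0.704 0.645 -0.297
outer loop
vertex -2.818 4.366 -1.908
vertex -3.508 3.792 -1.521
vertex -3.095 4.492 -0.979
endloop
endfacet
facet normal 0.904 0.396 -0.160
outer loop
vertex -1.976 3.869 -1.908
vertex -2.148 4.541 -1.218
vertex -1.732 3.688 -0.979
endloop
endfacet
facet normal 0.087 0.851 0.518
outer loop
vertex -2.148 4.541 -1.218
vertex -3.095 4.492 -0.979
vertex -2.423 4.073 -0.404
endloop
endfacet
facet normal -0.905 0.304 0.297
outer loop
vertex -3.095 4.492 -0.979
vertex -3.508 3.792 -1.521
vertex -3.264 3.611 -0.592
endloop
endfacet
facet normal -0.703 -0.488 -0.518
outer loop
vertex -3.508 3.792 -1.521
vertex -2.817 3.407 -2.096
vertex -3.092 2.939 -1.282
endloop
endfacet
facet normal 0.416 -0.431 -0.801
outer loop
vertex -2.817 3.407 -2.096
vertex -1.976 3.869 -1.908
vertex -2.145 2.988 -1.521
endloop
endfacet
facet normal 0.579 -0.156 0.800
outer loop
vertex -2.422 3.114 -0.592
vertex -1.732 3.688 -0.979
vertex -2.423 4.073 -0.404
endloop
endfacet
facet normal -0.113 -0.191 0.975
outer loop
vertex -2.422 3.114 -0.592
vertex -2.423 4.073 -0.404
vertex -3.264 3.611 -0.592
endloop
endfacet
facet normal -0.414 -0.702 0.580
outer loop
vertex -2.422 3.114 -0.592
vertex -3.264 3.611 -0.592
vertex -3.092 2.939 -1.282
endloop
endfacet
facet normal 0.091 -0.983 0.161
outer loop
vertex -2.422 3.114 -0.592
vertex -3.092 2.939 -1.282
vertex -2.145 2.988 -1.521
endloop
endfacet
facet normal 0.704 -0.645 0.297
outer loop
vertex -2.422 3.114 -0.592
vertex -2.145 2.988 -1.521
vertex -1.732 3.688 -0.979
endloop
endfacet
facet normal 0.703 0.488 0.518
outer loop
vertex -2.423 4.073 -0.404
vertex -1.732 3.688 -0.979
vertex -2.148 4.541 -1.218
endloop
endfacet
facet normal -0.416 0.431 0.801
outer loop
vertex -3.264 3.611 -0.592
vertex -2.423 4.073 -0.404
vertex -3.095 4.492 -0.979
endloop
endfacet
facet normal -0.904 -0.396 0.160
outer loop
vertex -3.092 2.939 -1.282
vertex -3.264 3.611 -0.592
vertex -3.508 3.792 -1.521
endloop
endfacet
facet normal -0.087 -0.851 -0.518
outer loop
vertex -2.145 2.988 -1.521
vertex -3.092 2.939 -1.282
vertex -2.817 3.407 -2.096
endloop
endfacet
facet normal 0.905 -0.304 -0.297
outer loop
vertex -1.732 3.688 -0.979
vertex -2.145 2.988 -1.521
vertex -1.976 3.869 -1.908
endloop
endfacet
facet normal -0.419 0.314 -0.852
outer loop
vertex -4.803 -1.186 -2.246
vertex -4.098 -0.228 -2.24
vertex -3.297 -2.288 -3.392
endloop
endfacet
facet normal -0.593 -0.805 -0.004
outer loop
vertex -2.622 -2.792 -2.02
vertex -4.803 -1.186 -2.246
vertex -3.297 -2.288 -3.392
endloop
endfacet
facet normal -0.419 0.313 -0.852
outer loop
vertex -3.297 -2.288 -3.392
vertex -4.098 -0.228 -2.24
vertex -2.592 -1.329 -3.386
endloop
endfacet
facet normal 0.688 -0.503 -0.523
outer loop
vertex -2.592 -1.329 -3.386
vertex -2.622 -2.792 -2.02
vertex -3.297 -2.288 -3.392
endloop
endfacet
facet normal -0.688 0.503 0.523
outer loop
vertex -4.803 -1.186 -2.246
vertex -3.423 -0.732 -0.868
vertex -4.098 -0.228 -2.24
endloop
endfacet
facet normal -0.593 -0.805 -0.005
outer loop
vertex -4.128 -1.691 -0.874
vertex -4.803 -1.186 -2.246
vertex -2.622 -2.792 -2.02
endloop
endfacet
facet normal -0.688 0.503 0.523
outer loop
vertex -4.128 -1.691 -0.874
vertex -3.423 -0.732 -0.868
vertex -4.803 -1.186 -2.246
endloop
endfacet
facet normal 0.592 0.806 0.004
outer loop
vertex -4.098 -0.228 -2.24
vertex -3.423 -0.732 -0.868
vertex -2.592 -1.329 -3.386
endloop
endfacet
facet normal 0.688 -0.503 -0.523
outer loop
vertex -1.917 -1.834 -2.014
vertex -2.622 -2.792 -2.02
vertex -2.592 -1.329 -3.386
endloop
endfacet
facet normal 0.593 0.805 0.005
outer loop
vertex -2.592 -1.329 -3.386
vertex -3.423 -0.732 -0.868
vertex -1.917 -1.834 -2.014
endloop
endfacet
facet normal 0.419 -0.314 0.852
outer loop
vertex -1.917 -1.834 -2.014
vertex -4.128 -1.691 -0.874
vertex -2.622 -2.792 -2.02
endloop
endfacet
facet normal 0.419 -0.313 0.852
outer loop
vertex -3.423 -0.732 -0.868
vertex -4.128 -1.691 -0.874
vertex -1.917 -1.834 -2.014
endloop
endfacet
facet normal -0.637 0.717 0.283
outer loop
vertex -2.19 -0.335 -1.904
vertex -1.011 0.558 -1.511
vertex -2.151 0.459 -3.826
endloop
endfacet
facet normal -0.770 -0.584 -0.257
outer loop
vertex -0.749 -1.118 -4.449
vertex -2.19 -0.335 -1.904
vertex -2.151 0.459 -3.826
endloop
endfacet
facet normal -0.637 0.717 0.283
outer loop
vertex -2.151 0.459 -3.826
vertex -1.011 0.558 -1.511
vertex -0.972 1.352 -3.433
endloop
endfacet
facet normal 0.019 0.382 -0.924
outer loop
vertex -0.972 1.352 -3.433
vertex -0.749 -1.118 -4.449
vertex -2.151 0.459 -3.826
endloop
endfacet
facet normal -0.019 -0.382 0.924
outer loop
vertex -2.19 -0.335 -1.904
vertex 0.391 -1.019 -2.134
vertex -1.011 0.558 -1.511
endloop
endfacet
facet normal -0.770 -0.584 -0.257
outer loop
vertex -0.788 -1.912 -2.527
vertex -2.19 -0.335 -1.904
vertex -0.749 -1.118 -4.449
endloop
endfacet
facet normal -0.019 -0.382 0.924
outer loop
vertex -0.788 -1.912 -2.527
vertex 0.391 -1.019 -2.134
vertex -2.19 -0.335 -1.904
endloop
endfacet
facet normal 0.770 0.584 0.257
outer loop
vertex -1.011 0.558 -1.511
vertex 0.391 -1.019 -2.134
vertex -0.972 1.352 -3.433
endloop
endfacet
facet normal 0.019 0.382 -0.924
outer loop
vertex 0.43 -0.225 -4.056
vertex -0.749 -1.118 -4.449
vertex -0.972 1.352 -3.433
endloop
endfacet
facet normal 0.770 0.584 0.257
outer loop
vertex -0.972 1.352 -3.433
vertex 0.391 -1.019 -2.134
vertex 0.43 -0.225 -4.056
endloop
endfacet
facet normal 0.637 -0.717 -0.283
outer loop
vertex 0.43 -0.225 -4.056
vertex -0.788 -1.912 -2.527
vertex -0.749 -1.118 -4.449
endloop
endfacet
facet normal 0.637 -0.717 -0.283
outer loop
vertex 0.391 -1.019 -2.134
vertex -0.788 -1.912 -2.527
vertex 0.43 -0.225 -4.056
endloop
endfacet

endsolid


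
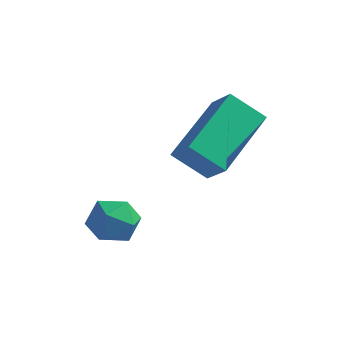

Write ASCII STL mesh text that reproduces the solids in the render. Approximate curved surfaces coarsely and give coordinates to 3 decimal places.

solid 
facet normal -0.763 -0.161 0.626
outer loop
vertex 1.782 0.553 1.59
vertex 1.208 0.914 0.983
vertex 1.511 -1.183 0.814
endloop
endfacet
facet normal 0.631 -0.397 0.667
outer loop
vertex 2.312 -1.014 0.157
vertex 1.782 0.553 1.59
vertex 1.511 -1.183 0.814
endloop
endfacet
facet normal -0.763 -0.161 0.627
outer loop
vertex 1.511 -1.183 0.814
vertex 1.208 0.914 0.983
vertex 0.937 -0.822 0.208
endloop
endfacet
facet normal -0.141 -0.904 -0.405
outer loop
vertex 0.937 -0.822 0.208
vertex 2.312 -1.014 0.157
vertex 1.511 -1.183 0.814
endloop
endfacet
facet normal 0.141 0.904 0.404
outer loop
vertex 1.782 0.553 1.59
vertex 2.009 1.083 0.326
vertex 1.208 0.914 0.983
endloop
endfacet
facet normal 0.631 -0.396 0.667
outer loop
vertex 2.583 0.722 0.932
vertex 1.782 0.553 1.59
vertex 2.312 -1.014 0.157
endloop
endfacet
facet normal 0.141 0.904 0.404
outer loop
vertex 2.583 0.722 0.932
vertex 2.009 1.083 0.326
vertex 1.782 0.553 1.59
endloop
endfacet
facet normal -0.631 0.396 -0.667
outer loop
vertex 1.208 0.914 0.983
vertex 2.009 1.083 0.326
vertex 0.937 -0.822 0.208
endloop
endfacet
facet normal -0.141 -0.904 -0.404
outer loop
vertex 1.738 -0.653 -0.45
vertex 2.312 -1.014 0.157
vertex 0.937 -0.822 0.208
endloop
endfacet
facet normal -0.631 0.397 -0.667
outer loop
vertex 0.937 -0.822 0.208
vertex 2.009 1.083 0.326
vertex 1.738 -0.653 -0.45
endloop
endfacet
facet normal 0.763 0.160 -0.626
outer loop
vertex 1.738 -0.653 -0.45
vertex 2.583 0.722 0.932
vertex 2.312 -1.014 0.157
endloop
endfacet
facet normal 0.763 0.161 -0.626
outer loop
vertex 2.009 1.083 0.326
vertex 2.583 0.722 0.932
vertex 1.738 -0.653 -0.45
endloop
endfacet
facet normal -0.965 -0.082 0.250
outer loop
vertex -0.504 -1.765 -1.589
vertex -0.4 -2.401 -1.396
vertex -0.328 -1.899 -0.953
endloop
endfacet
facet normal -0.737 0.590 0.328
outer loop
vertex -0.504 -1.765 -1.589
vertex -0.328 -1.899 -0.953
vertex -0.053 -1.376 -1.276
endloop
endfacet
facet normal -0.494 0.815 -0.302
outer loop
vertex -0.504 -1.765 -1.589
vertex -0.053 -1.376 -1.276
vertex 0.044 -1.555 -1.917
endloop
endfacet
facet normal -0.570 0.283 -0.771
outer loop
vertex -0.504 -1.765 -1.589
vertex 0.044 -1.555 -1.917
vertex -0.17 -2.188 -1.991
endloop
endfacet
facet normal -0.861 -0.271 -0.430
outer loop
vertex -0.504 -1.765 -1.589
vertex -0.17 -2.188 -1.991
vertex -0.4 -2.401 -1.396
endloop
endfacet
facet normal -0.190 0.586 0.788
outer loop
vertex -0.053 -1.376 -1.276
vertex -0.328 -1.899 -0.953
vertex 0.33 -1.772 -0.889
endloop
endfacet
facet normal -0.558 -0.503 0.660
outer loop
vertex -0.328 -1.899 -0.953
vertex -0.4 -2.401 -1.396
vertex 0.116 -2.405 -0.963
endloop
endfacet
facet normal -0.391 -0.808 -0.440
outer loop
vertex -0.4 -2.401 -1.396
vertex -0.17 -2.188 -1.991
vertex 0.213 -2.584 -1.604
endloop
endfacet
facet normal 0.079 0.089 -0.993
outer loop
vertex -0.17 -2.188 -1.991
vertex 0.044 -1.555 -1.917
vertex 0.488 -2.061 -1.927
endloop
endfacet
facet normal 0.204 0.950 -0.235
outer loop
vertex 0.044 -1.555 -1.917
vertex -0.053 -1.376 -1.276
vertex 0.56 -1.559 -1.484
endloop
endfacet
facet normal 0.570 -0.283 0.771
outer loop
vertex 0.664 -2.195 -1.291
vertex 0.33 -1.772 -0.889
vertex 0.116 -2.405 -0.963
endloop
endfacet
facet normal 0.494 -0.815 0.302
outer loop
vertex 0.664 -2.195 -1.291
vertex 0.116 -2.405 -0.963
vertex 0.213 -2.584 -1.604
endloop
endfacet
facet normal 0.737 -0.590 -0.328
outer loop
vertex 0.664 -2.195 -1.291
vertex 0.213 -2.584 -1.604
vertex 0.488 -2.061 -1.927
endloop
endfacet
facet normal 0.965 0.082 -0.250
outer loop
vertex 0.664 -2.195 -1.291
vertex 0.488 -2.061 -1.927
vertex 0.56 -1.559 -1.484
endloop
endfacet
facet normal 0.861 0.271 0.430
outer loop
vertex 0.664 -2.195 -1.291
vertex 0.56 -1.559 -1.484
vertex 0.33 -1.772 -0.889
endloop
endfacet
facet normal -0.079 -0.089 0.993
outer loop
vertex 0.116 -2.405 -0.963
vertex 0.33 -1.772 -0.889
vertex -0.328 -1.899 -0.953
endloop
endfacet
facet normal -0.204 -0.950 0.235
outer loop
vertex 0.213 -2.584 -1.604
vertex 0.116 -2.405 -0.963
vertex -0.4 -2.401 -1.396
endloop
endfacet
facet normal 0.190 -0.586 -0.788
outer loop
vertex 0.488 -2.061 -1.927
vertex 0.213 -2.584 -1.604
vertex -0.17 -2.188 -1.991
endloop
endfacet
facet normal 0.558 0.503 -0.660
outer loop
vertex 0.56 -1.559 -1.484
vertex 0.488 -2.061 -1.927
vertex 0.044 -1.555 -1.917
endloop
endfacet
facet normal 0.391 0.808 0.440
outer loop
vertex 0.33 -1.772 -0.889
vertex 0.56 -1.559 -1.484
vertex -0.053 -1.376 -1.276
endloop
endfacet

endsolid


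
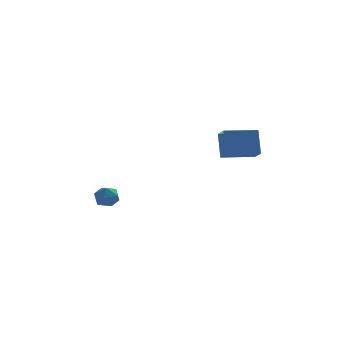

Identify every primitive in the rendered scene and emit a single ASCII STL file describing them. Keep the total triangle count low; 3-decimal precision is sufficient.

solid 
facet normal -0.763 0.581 0.285
outer loop
vertex -3.614 -1.471 -0.014
vertex -3.787 -1.961 0.522
vertex -3.31 -1.404 0.664
endloop
endfacet
facet normal -0.233 0.972 0.009
outer loop
vertex -3.614 -1.471 -0.014
vertex -3.31 -1.404 0.664
vertex -2.891 -1.298 0.055
endloop
endfacet
facet normal -0.116 0.745 -0.657
outer loop
vertex -3.614 -1.471 -0.014
vertex -2.891 -1.298 0.055
vertex -3.11 -1.789 -0.463
endloop
endfacet
facet normal -0.572 0.213 -0.792
outer loop
vertex -3.614 -1.471 -0.014
vertex -3.11 -1.789 -0.463
vertex -3.663 -2.199 -0.174
endloop
endfacet
facet normal -0.971 0.112 -0.211
outer loop
vertex -3.614 -1.471 -0.014
vertex -3.663 -2.199 -0.174
vertex -3.787 -1.961 0.522
endloop
endfacet
facet normal 0.356 0.848 0.393
outer loop
vertex -2.891 -1.298 0.055
vertex -3.31 -1.404 0.664
vertex -2.617 -1.681 0.634
endloop
endfacet
facet normal -0.500 0.214 0.839
outer loop
vertex -3.31 -1.404 0.664
vertex -3.787 -1.961 0.522
vertex -3.17 -2.091 0.923
endloop
endfacet
facet normal -0.838 -0.544 0.037
outer loop
vertex -3.787 -1.961 0.522
vertex -3.663 -2.199 -0.174
vertex -3.389 -2.582 0.405
endloop
endfacet
facet normal -0.191 -0.380 -0.905
outer loop
vertex -3.663 -2.199 -0.174
vertex -3.11 -1.789 -0.463
vertex -2.97 -2.476 -0.204
endloop
endfacet
facet normal 0.547 0.480 -0.686
outer loop
vertex -3.11 -1.789 -0.463
vertex -2.891 -1.298 0.055
vertex -2.493 -1.919 -0.062
endloop
endfacet
facet normal 0.572 -0.213 0.792
outer loop
vertex -2.666 -2.409 0.474
vertex -2.617 -1.681 0.634
vertex -3.17 -2.091 0.923
endloop
endfacet
facet normal 0.116 -0.745 0.657
outer loop
vertex -2.666 -2.409 0.474
vertex -3.17 -2.091 0.923
vertex -3.389 -2.582 0.405
endloop
endfacet
facet normal 0.233 -0.972 -0.009
outer loop
vertex -2.666 -2.409 0.474
vertex -3.389 -2.582 0.405
vertex -2.97 -2.476 -0.204
endloop
endfacet
facet normal 0.763 -0.581 -0.285
outer loop
vertex -2.666 -2.409 0.474
vertex -2.97 -2.476 -0.204
vertex -2.493 -1.919 -0.062
endloop
endfacet
facet normal 0.971 -0.112 0.211
outer loop
vertex -2.666 -2.409 0.474
vertex -2.493 -1.919 -0.062
vertex -2.617 -1.681 0.634
endloop
endfacet
facet normal 0.191 0.380 0.905
outer loop
vertex -3.17 -2.091 0.923
vertex -2.617 -1.681 0.634
vertex -3.31 -1.404 0.664
endloop
endfacet
facet normal -0.547 -0.480 0.686
outer loop
vertex -3.389 -2.582 0.405
vertex -3.17 -2.091 0.923
vertex -3.787 -1.961 0.522
endloop
endfacet
facet normal -0.356 -0.848 -0.393
outer loop
vertex -2.97 -2.476 -0.204
vertex -3.389 -2.582 0.405
vertex -3.663 -2.199 -0.174
endloop
endfacet
facet normal 0.500 -0.214 -0.839
outer loop
vertex -2.493 -1.919 -0.062
vertex -2.97 -2.476 -0.204
vertex -3.11 -1.789 -0.463
endloop
endfacet
facet normal 0.838 0.544 -0.037
outer loop
vertex -2.617 -1.681 0.634
vertex -2.493 -1.919 -0.062
vertex -2.891 -1.298 0.055
endloop
endfacet
facet normal -0.998 -0.040 0.057
outer loop
vertex 2.91 -2.546 3.009
vertex 2.956 -1.731 4.385
vertex 2.839 -1.583 2.441
endloop
endfacet
facet normal -0.029 -0.509 -0.860
outer loop
vertex 4.684 -1.509 2.335
vertex 2.91 -2.546 3.009
vertex 2.839 -1.583 2.441
endloop
endfacet
facet normal -0.998 -0.040 0.057
outer loop
vertex 2.839 -1.583 2.441
vertex 2.956 -1.731 4.385
vertex 2.885 -0.768 3.817
endloop
endfacet
facet normal -0.064 0.860 -0.507
outer loop
vertex 2.885 -0.768 3.817
vertex 4.684 -1.509 2.335
vertex 2.839 -1.583 2.441
endloop
endfacet
facet normal 0.064 -0.860 0.507
outer loop
vertex 2.91 -2.546 3.009
vertex 4.801 -1.657 4.279
vertex 2.956 -1.731 4.385
endloop
endfacet
facet normal -0.029 -0.509 -0.860
outer loop
vertex 4.755 -2.472 2.903
vertex 2.91 -2.546 3.009
vertex 4.684 -1.509 2.335
endloop
endfacet
facet normal 0.064 -0.860 0.507
outer loop
vertex 4.755 -2.472 2.903
vertex 4.801 -1.657 4.279
vertex 2.91 -2.546 3.009
endloop
endfacet
facet normal 0.029 0.509 0.860
outer loop
vertex 2.956 -1.731 4.385
vertex 4.801 -1.657 4.279
vertex 2.885 -0.768 3.817
endloop
endfacet
facet normal -0.064 0.860 -0.507
outer loop
vertex 4.73 -0.694 3.711
vertex 4.684 -1.509 2.335
vertex 2.885 -0.768 3.817
endloop
endfacet
facet normal 0.029 0.509 0.860
outer loop
vertex 2.885 -0.768 3.817
vertex 4.801 -1.657 4.279
vertex 4.73 -0.694 3.711
endloop
endfacet
facet normal 0.998 0.040 -0.057
outer loop
vertex 4.73 -0.694 3.711
vertex 4.755 -2.472 2.903
vertex 4.684 -1.509 2.335
endloop
endfacet
facet normal 0.998 0.040 -0.057
outer loop
vertex 4.801 -1.657 4.279
vertex 4.755 -2.472 2.903
vertex 4.73 -0.694 3.711
endloop
endfacet

endsolid


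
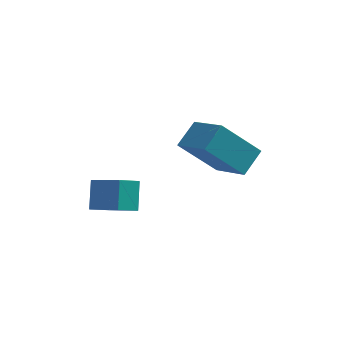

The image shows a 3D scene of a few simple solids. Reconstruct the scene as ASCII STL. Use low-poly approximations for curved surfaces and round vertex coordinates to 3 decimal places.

solid 
facet normal -0.570 0.688 -0.449
outer loop
vertex -1.074 -1.696 -1.748
vertex -0.537 -0.827 -1.099
vertex 0.322 -1.481 -3.192
endloop
endfacet
facet normal -0.444 -0.718 -0.536
outer loop
vertex 1.377 -2.753 -2.361
vertex -1.074 -1.696 -1.748
vertex 0.322 -1.481 -3.192
endloop
endfacet
facet normal -0.571 0.688 -0.449
outer loop
vertex 0.322 -1.481 -3.192
vertex -0.537 -0.827 -1.099
vertex 0.859 -0.612 -2.544
endloop
endfacet
facet normal 0.691 0.106 -0.715
outer loop
vertex 0.859 -0.612 -2.544
vertex 1.377 -2.753 -2.361
vertex 0.322 -1.481 -3.192
endloop
endfacet
facet normal -0.691 -0.107 0.715
outer loop
vertex -1.074 -1.696 -1.748
vertex 0.518 -2.099 -0.268
vertex -0.537 -0.827 -1.099
endloop
endfacet
facet normal -0.444 -0.718 -0.536
outer loop
vertex -0.019 -2.968 -0.916
vertex -1.074 -1.696 -1.748
vertex 1.377 -2.753 -2.361
endloop
endfacet
facet normal -0.691 -0.106 0.715
outer loop
vertex -0.019 -2.968 -0.916
vertex 0.518 -2.099 -0.268
vertex -1.074 -1.696 -1.748
endloop
endfacet
facet normal 0.444 0.718 0.536
outer loop
vertex -0.537 -0.827 -1.099
vertex 0.518 -2.099 -0.268
vertex 0.859 -0.612 -2.544
endloop
endfacet
facet normal 0.692 0.106 -0.714
outer loop
vertex 1.914 -1.884 -1.712
vertex 1.377 -2.753 -2.361
vertex 0.859 -0.612 -2.544
endloop
endfacet
facet normal 0.444 0.718 0.536
outer loop
vertex 0.859 -0.612 -2.544
vertex 0.518 -2.099 -0.268
vertex 1.914 -1.884 -1.712
endloop
endfacet
facet normal 0.571 -0.688 0.449
outer loop
vertex 1.914 -1.884 -1.712
vertex -0.019 -2.968 -0.916
vertex 1.377 -2.753 -2.361
endloop
endfacet
facet normal 0.571 -0.688 0.449
outer loop
vertex 0.518 -2.099 -0.268
vertex -0.019 -2.968 -0.916
vertex 1.914 -1.884 -1.712
endloop
endfacet
facet normal -0.742 0.495 -0.453
outer loop
vertex -3.971 -3.281 -2.596
vertex -3.341 -2.747 -3.044
vertex -3.944 -4.095 -3.531
endloop
endfacet
facet normal -0.671 -0.569 0.476
outer loop
vertex -2.839 -4.833 -2.856
vertex -3.971 -3.281 -2.596
vertex -3.944 -4.095 -3.531
endloop
endfacet
facet normal -0.741 0.495 -0.453
outer loop
vertex -3.944 -4.095 -3.531
vertex -3.341 -2.747 -3.044
vertex -3.313 -3.561 -3.979
endloop
endfacet
facet normal 0.021 -0.657 -0.753
outer loop
vertex -3.313 -3.561 -3.979
vertex -2.839 -4.833 -2.856
vertex -3.944 -4.095 -3.531
endloop
endfacet
facet normal -0.021 0.657 0.753
outer loop
vertex -3.971 -3.281 -2.596
vertex -2.236 -3.485 -2.369
vertex -3.341 -2.747 -3.044
endloop
endfacet
facet normal -0.671 -0.569 0.475
outer loop
vertex -2.867 -4.019 -1.921
vertex -3.971 -3.281 -2.596
vertex -2.839 -4.833 -2.856
endloop
endfacet
facet normal -0.021 0.657 0.753
outer loop
vertex -2.867 -4.019 -1.921
vertex -2.236 -3.485 -2.369
vertex -3.971 -3.281 -2.596
endloop
endfacet
facet normal 0.671 0.569 -0.476
outer loop
vertex -3.341 -2.747 -3.044
vertex -2.236 -3.485 -2.369
vertex -3.313 -3.561 -3.979
endloop
endfacet
facet normal 0.021 -0.657 -0.753
outer loop
vertex -2.209 -4.299 -3.304
vertex -2.839 -4.833 -2.856
vertex -3.313 -3.561 -3.979
endloop
endfacet
facet normal 0.671 0.569 -0.476
outer loop
vertex -3.313 -3.561 -3.979
vertex -2.236 -3.485 -2.369
vertex -2.209 -4.299 -3.304
endloop
endfacet
facet normal 0.742 -0.495 0.453
outer loop
vertex -2.209 -4.299 -3.304
vertex -2.867 -4.019 -1.921
vertex -2.839 -4.833 -2.856
endloop
endfacet
facet normal 0.741 -0.496 0.453
outer loop
vertex -2.236 -3.485 -2.369
vertex -2.867 -4.019 -1.921
vertex -2.209 -4.299 -3.304
endloop
endfacet

endsolid


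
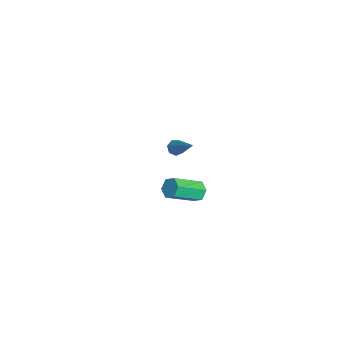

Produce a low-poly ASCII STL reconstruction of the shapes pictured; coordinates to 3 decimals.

solid 
facet normal -0.285 0.797 -0.533
outer loop
vertex 2.83 0.474 -0.414
vertex 2.466 0.105 -0.771
vertex 2.231 0.369 -0.25
endloop
endfacet
facet normal 0.119 0.581 0.805
outer loop
vertex 2.83 0.474 -0.414
vertex 2.231 0.369 -0.25
vertex 3.378 -1.056 0.609
endloop
endfacet
facet normal 0.118 0.581 0.805
outer loop
vertex 3.378 -1.056 0.609
vertex 2.231 0.369 -0.25
vertex 2.778 -1.161 0.773
endloop
endfacet
facet normal 0.285 -0.797 0.532
outer loop
vertex 3.378 -1.056 0.609
vertex 2.778 -1.161 0.773
vertex 3.014 -1.425 0.251
endloop
endfacet
facet normal -0.285 0.797 -0.532
outer loop
vertex 2.231 0.369 -0.25
vertex 2.466 0.105 -0.771
vertex 1.867 -0.0 -0.608
endloop
endfacet
facet normal -0.765 0.146 0.627
outer loop
vertex 2.231 0.369 -0.25
vertex 1.867 -0.0 -0.608
vertex 2.778 -1.161 0.773
endloop
endfacet
facet normal -0.766 0.145 0.627
outer loop
vertex 2.778 -1.161 0.773
vertex 1.867 -0.0 -0.608
vertex 2.415 -1.53 0.415
endloop
endfacet
facet normal 0.285 -0.797 0.532
outer loop
vertex 2.778 -1.161 0.773
vertex 2.415 -1.53 0.415
vertex 3.014 -1.425 0.251
endloop
endfacet
facet normal -0.285 0.797 -0.532
outer loop
vertex 1.867 -0.0 -0.608
vertex 2.466 0.105 -0.771
vertex 2.102 -0.264 -1.129
endloop
endfacet
facet normal -0.883 -0.435 -0.178
outer loop
vertex 1.867 -0.0 -0.608
vertex 2.102 -0.264 -1.129
vertex 2.415 -1.53 0.415
endloop
endfacet
facet normal -0.883 -0.435 -0.178
outer loop
vertex 2.415 -1.53 0.415
vertex 2.102 -0.264 -1.129
vertex 2.65 -1.794 -0.106
endloop
endfacet
facet normal 0.285 -0.797 0.533
outer loop
vertex 2.415 -1.53 0.415
vertex 2.65 -1.794 -0.106
vertex 3.014 -1.425 0.251
endloop
endfacet
facet normal -0.285 0.797 -0.532
outer loop
vertex 2.102 -0.264 -1.129
vertex 2.466 0.105 -0.771
vertex 2.702 -0.159 -1.293
endloop
endfacet
facet normal -0.118 -0.581 -0.805
outer loop
vertex 2.102 -0.264 -1.129
vertex 2.702 -0.159 -1.293
vertex 2.65 -1.794 -0.106
endloop
endfacet
facet normal -0.119 -0.581 -0.805
outer loop
vertex 2.65 -1.794 -0.106
vertex 2.702 -0.159 -1.293
vertex 3.249 -1.689 -0.27
endloop
endfacet
facet normal 0.285 -0.797 0.533
outer loop
vertex 2.65 -1.794 -0.106
vertex 3.249 -1.689 -0.27
vertex 3.014 -1.425 0.251
endloop
endfacet
facet normal -0.285 0.797 -0.532
outer loop
vertex 2.702 -0.159 -1.293
vertex 2.466 0.105 -0.771
vertex 3.065 0.21 -0.935
endloop
endfacet
facet normal 0.766 -0.145 -0.627
outer loop
vertex 2.702 -0.159 -1.293
vertex 3.065 0.21 -0.935
vertex 3.249 -1.689 -0.27
endloop
endfacet
facet normal 0.765 -0.146 -0.628
outer loop
vertex 3.249 -1.689 -0.27
vertex 3.065 0.21 -0.935
vertex 3.613 -1.32 0.088
endloop
endfacet
facet normal 0.285 -0.797 0.532
outer loop
vertex 3.249 -1.689 -0.27
vertex 3.613 -1.32 0.088
vertex 3.014 -1.425 0.251
endloop
endfacet
facet normal -0.285 0.797 -0.533
outer loop
vertex 3.065 0.21 -0.935
vertex 2.466 0.105 -0.771
vertex 2.83 0.474 -0.414
endloop
endfacet
facet normal 0.883 0.435 0.178
outer loop
vertex 3.065 0.21 -0.935
vertex 2.83 0.474 -0.414
vertex 3.613 -1.32 0.088
endloop
endfacet
facet normal 0.883 0.435 0.178
outer loop
vertex 3.613 -1.32 0.088
vertex 2.83 0.474 -0.414
vertex 3.378 -1.056 0.609
endloop
endfacet
facet normal 0.285 -0.797 0.532
outer loop
vertex 3.613 -1.32 0.088
vertex 3.378 -1.056 0.609
vertex 3.014 -1.425 0.251
endloop
endfacet
facet normal -0.701 -0.300 -0.647
outer loop
vertex -4.387 0.195 -3.904
vertex -4.757 0.251 -3.529
vertex -4.586 0.609 -3.88
endloop
endfacet
facet normal 0.703 0.373 -0.605
outer loop
vertex -4.387 0.195 -3.904
vertex -4.586 0.609 -3.88
vertex -3.223 0.909 -2.111
endloop
endfacet
facet normal -0.700 -0.300 -0.648
outer loop
vertex -4.586 0.609 -3.88
vertex -4.757 0.251 -3.529
vertex -4.914 0.753 -3.592
endloop
endfacet
facet normal 0.163 0.944 -0.286
outer loop
vertex -4.586 0.609 -3.88
vertex -4.914 0.753 -3.592
vertex -3.223 0.909 -2.111
endloop
endfacet
facet normal -0.701 -0.300 -0.647
outer loop
vertex -4.914 0.753 -3.592
vertex -4.757 0.251 -3.529
vertex -5.124 0.519 -3.256
endloop
endfacet
facet normal -0.387 0.852 0.352
outer loop
vertex -4.914 0.753 -3.592
vertex -5.124 0.519 -3.256
vertex -3.223 0.909 -2.111
endloop
endfacet
facet normal -0.701 -0.301 -0.647
outer loop
vertex -5.124 0.519 -3.256
vertex -4.757 0.251 -3.529
vertex -5.057 0.083 -3.126
endloop
endfacet
facet normal -0.534 0.165 0.829
outer loop
vertex -5.124 0.519 -3.256
vertex -5.057 0.083 -3.126
vertex -3.223 0.909 -2.111
endloop
endfacet
facet normal -0.701 -0.300 -0.647
outer loop
vertex -5.057 0.083 -3.126
vertex -4.757 0.251 -3.529
vertex -4.765 -0.227 -3.299
endloop
endfacet
facet normal -0.167 -0.596 0.786
outer loop
vertex -5.057 0.083 -3.126
vertex -4.765 -0.227 -3.299
vertex -3.223 0.909 -2.111
endloop
endfacet
facet normal -0.700 -0.300 -0.648
outer loop
vertex -4.765 -0.227 -3.299
vertex -4.757 0.251 -3.529
vertex -4.466 -0.177 -3.645
endloop
endfacet
facet normal 0.439 -0.862 0.255
outer loop
vertex -4.765 -0.227 -3.299
vertex -4.466 -0.177 -3.645
vertex -3.223 0.909 -2.111
endloop
endfacet
facet normal -0.701 -0.301 -0.647
outer loop
vertex -4.466 -0.177 -3.645
vertex -4.757 0.251 -3.529
vertex -4.387 0.195 -3.904
endloop
endfacet
facet normal 0.826 -0.430 -0.365
outer loop
vertex -4.466 -0.177 -3.645
vertex -4.387 0.195 -3.904
vertex -3.223 0.909 -2.111
endloop
endfacet

endsolid


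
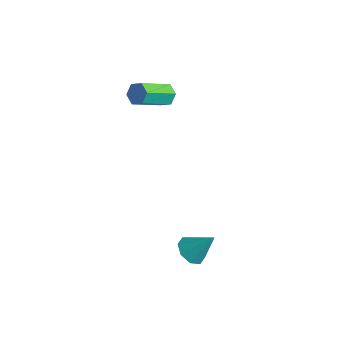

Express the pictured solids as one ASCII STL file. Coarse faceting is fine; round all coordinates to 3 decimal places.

solid 
facet normal -0.480 -0.433 -0.763
outer loop
vertex 2.509 -4.222 -3.115
vertex 1.844 -4.201 -2.709
vertex 2.201 -3.719 -3.207
endloop
endfacet
facet normal 0.845 0.471 -0.252
outer loop
vertex 2.509 -4.222 -3.115
vertex 2.201 -3.719 -3.207
vertex 2.596 -3.519 -1.511
endloop
endfacet
facet normal -0.478 -0.435 -0.763
outer loop
vertex 2.201 -3.719 -3.207
vertex 1.844 -4.201 -2.709
vertex 1.683 -3.499 -3.008
endloop
endfacet
facet normal 0.323 0.928 -0.185
outer loop
vertex 2.201 -3.719 -3.207
vertex 1.683 -3.499 -3.008
vertex 2.596 -3.519 -1.511
endloop
endfacet
facet normal -0.480 -0.435 -0.762
outer loop
vertex 1.683 -3.499 -3.008
vertex 1.844 -4.201 -2.709
vertex 1.26 -3.689 -2.633
endloop
endfacet
facet normal -0.269 0.947 0.177
outer loop
vertex 1.683 -3.499 -3.008
vertex 1.26 -3.689 -2.633
vertex 2.596 -3.519 -1.511
endloop
endfacet
facet normal -0.480 -0.434 -0.763
outer loop
vertex 1.26 -3.689 -2.633
vertex 1.844 -4.201 -2.709
vertex 1.178 -4.18 -2.302
endloop
endfacet
facet normal -0.588 0.517 0.622
outer loop
vertex 1.26 -3.689 -2.633
vertex 1.178 -4.18 -2.302
vertex 2.596 -3.519 -1.511
endloop
endfacet
facet normal -0.480 -0.434 -0.763
outer loop
vertex 1.178 -4.18 -2.302
vertex 1.844 -4.201 -2.709
vertex 1.486 -4.682 -2.21
endloop
endfacet
facet normal -0.445 -0.110 0.889
outer loop
vertex 1.178 -4.18 -2.302
vertex 1.486 -4.682 -2.21
vertex 2.596 -3.519 -1.511
endloop
endfacet
facet normal -0.479 -0.435 -0.763
outer loop
vertex 1.486 -4.682 -2.21
vertex 1.844 -4.201 -2.709
vertex 2.004 -4.903 -2.409
endloop
endfacet
facet normal 0.075 -0.565 0.822
outer loop
vertex 1.486 -4.682 -2.21
vertex 2.004 -4.903 -2.409
vertex 2.596 -3.519 -1.511
endloop
endfacet
facet normal -0.480 -0.435 -0.762
outer loop
vertex 2.004 -4.903 -2.409
vertex 1.844 -4.201 -2.709
vertex 2.427 -4.713 -2.784
endloop
endfacet
facet normal 0.669 -0.584 0.459
outer loop
vertex 2.004 -4.903 -2.409
vertex 2.427 -4.713 -2.784
vertex 2.596 -3.519 -1.511
endloop
endfacet
facet normal -0.479 -0.434 -0.763
outer loop
vertex 2.427 -4.713 -2.784
vertex 1.844 -4.201 -2.709
vertex 2.509 -4.222 -3.115
endloop
endfacet
facet normal 0.988 -0.155 0.014
outer loop
vertex 2.427 -4.713 -2.784
vertex 2.509 -4.222 -3.115
vertex 2.596 -3.519 -1.511
endloop
endfacet
facet normal -0.030 0.847 -0.530
outer loop
vertex -3.276 -1.197 2.995
vertex -3.77 -1.408 2.686
vertex -3.847 -1.084 3.208
endloop
endfacet
facet normal 0.388 0.499 0.775
outer loop
vertex -3.276 -1.197 2.995
vertex -3.847 -1.084 3.208
vertex -3.217 -2.84 4.024
endloop
endfacet
facet normal 0.388 0.499 0.775
outer loop
vertex -3.217 -2.84 4.024
vertex -3.847 -1.084 3.208
vertex -3.788 -2.727 4.237
endloop
endfacet
facet normal 0.030 -0.847 0.531
outer loop
vertex -3.217 -2.84 4.024
vertex -3.788 -2.727 4.237
vertex -3.71 -3.052 3.714
endloop
endfacet
facet normal -0.030 0.847 -0.530
outer loop
vertex -3.847 -1.084 3.208
vertex -3.77 -1.408 2.686
vertex -4.341 -1.295 2.899
endloop
endfacet
facet normal -0.603 0.408 0.686
outer loop
vertex -3.847 -1.084 3.208
vertex -4.341 -1.295 2.899
vertex -3.788 -2.727 4.237
endloop
endfacet
facet normal -0.604 0.407 0.685
outer loop
vertex -3.788 -2.727 4.237
vertex -4.341 -1.295 2.899
vertex -4.282 -2.939 3.927
endloop
endfacet
facet normal 0.030 -0.847 0.531
outer loop
vertex -3.788 -2.727 4.237
vertex -4.282 -2.939 3.927
vertex -3.71 -3.052 3.714
endloop
endfacet
facet normal -0.030 0.847 -0.531
outer loop
vertex -4.341 -1.295 2.899
vertex -3.77 -1.408 2.686
vertex -4.263 -1.62 2.376
endloop
endfacet
facet normal -0.992 -0.092 -0.091
outer loop
vertex -4.341 -1.295 2.899
vertex -4.263 -1.62 2.376
vertex -4.282 -2.939 3.927
endloop
endfacet
facet normal -0.992 -0.092 -0.091
outer loop
vertex -4.282 -2.939 3.927
vertex -4.263 -1.62 2.376
vertex -4.204 -3.263 3.405
endloop
endfacet
facet normal 0.030 -0.847 0.530
outer loop
vertex -4.282 -2.939 3.927
vertex -4.204 -3.263 3.405
vertex -3.71 -3.052 3.714
endloop
endfacet
facet normal -0.030 0.847 -0.531
outer loop
vertex -4.263 -1.62 2.376
vertex -3.77 -1.408 2.686
vertex -3.692 -1.733 2.163
endloop
endfacet
facet normal -0.388 -0.499 -0.775
outer loop
vertex -4.263 -1.62 2.376
vertex -3.692 -1.733 2.163
vertex -4.204 -3.263 3.405
endloop
endfacet
facet normal -0.388 -0.499 -0.775
outer loop
vertex -4.204 -3.263 3.405
vertex -3.692 -1.733 2.163
vertex -3.633 -3.376 3.192
endloop
endfacet
facet normal 0.030 -0.847 0.530
outer loop
vertex -4.204 -3.263 3.405
vertex -3.633 -3.376 3.192
vertex -3.71 -3.052 3.714
endloop
endfacet
facet normal -0.030 0.847 -0.531
outer loop
vertex -3.692 -1.733 2.163
vertex -3.77 -1.408 2.686
vertex -3.198 -1.521 2.473
endloop
endfacet
facet normal 0.604 -0.407 -0.685
outer loop
vertex -3.692 -1.733 2.163
vertex -3.198 -1.521 2.473
vertex -3.633 -3.376 3.192
endloop
endfacet
facet normal 0.603 -0.407 -0.686
outer loop
vertex -3.633 -3.376 3.192
vertex -3.198 -1.521 2.473
vertex -3.139 -3.165 3.501
endloop
endfacet
facet normal 0.030 -0.847 0.530
outer loop
vertex -3.633 -3.376 3.192
vertex -3.139 -3.165 3.501
vertex -3.71 -3.052 3.714
endloop
endfacet
facet normal -0.030 0.847 -0.530
outer loop
vertex -3.198 -1.521 2.473
vertex -3.77 -1.408 2.686
vertex -3.276 -1.197 2.995
endloop
endfacet
facet normal 0.992 0.092 0.091
outer loop
vertex -3.198 -1.521 2.473
vertex -3.276 -1.197 2.995
vertex -3.139 -3.165 3.501
endloop
endfacet
facet normal 0.992 0.092 0.091
outer loop
vertex -3.139 -3.165 3.501
vertex -3.276 -1.197 2.995
vertex -3.217 -2.84 4.024
endloop
endfacet
facet normal 0.030 -0.847 0.531
outer loop
vertex -3.139 -3.165 3.501
vertex -3.217 -2.84 4.024
vertex -3.71 -3.052 3.714
endloop
endfacet

endsolid
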